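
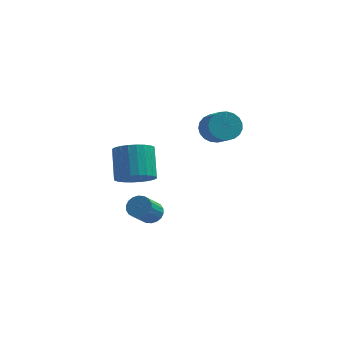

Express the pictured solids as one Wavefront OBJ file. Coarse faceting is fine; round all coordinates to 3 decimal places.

v 0.537 -0.336 3.237
v 1.285 0.107 3.239
v 1.891 -0.92 4.046
v 1.143 -1.364 4.043
v 1.119 0.239 3.532
v 1.725 -0.788 4.339
v 0.852 0.271 3.774
v 1.458 -0.756 4.581
v 0.53 0.199 3.923
v 1.136 -0.829 4.73
v 0.21 0.033 3.953
v 0.816 -0.994 4.76
v -0.054 -0.196 3.859
v 0.552 -1.223 4.666
v -0.216 -0.449 3.658
v 0.39 -1.477 4.465
v -0.247 -0.683 3.384
v 0.359 -1.711 4.191
v -0.143 -0.857 3.084
v 0.463 -1.884 3.891
v 0.079 -0.941 2.811
v 0.685 -1.968 3.618
v 0.38 -0.92 2.611
v 0.986 -1.948 3.418
v 0.708 -0.799 2.52
v 1.314 -1.826 3.327
v 1.006 -0.597 2.552
v 1.612 -1.624 3.359
v 1.224 -0.35 2.703
v 1.83 -1.378 3.51
v 1.323 -0.101 2.946
v 1.929 -1.129 3.753
v -2.585 -0.661 -2.89
v -2.019 -1.016 -3.017
v -2.449 -2.094 -1.916
v -3.015 -1.739 -1.79
v -1.932 -0.826 -2.797
v -2.362 -1.905 -1.696
v -1.974 -0.604 -2.596
v -2.405 -1.683 -1.495
v -2.138 -0.393 -2.454
v -2.568 -1.472 -1.353
v -2.39 -0.235 -2.397
v -2.82 -1.314 -1.296
v -2.68 -0.162 -2.439
v -3.111 -1.24 -1.338
v -2.952 -0.187 -2.57
v -3.382 -1.265 -1.469
v -3.151 -0.306 -2.764
v -3.581 -1.384 -1.663
v -3.238 -0.495 -2.984
v -3.668 -1.574 -1.883
v -3.195 -0.717 -3.185
v -3.626 -1.796 -2.084
v -3.032 -0.928 -3.327
v -3.462 -2.007 -2.226
v -2.78 -1.086 -3.384
v -3.21 -2.165 -2.283
v -2.489 -1.16 -3.342
v -2.92 -2.238 -2.241
v -2.218 -1.135 -3.211
v -2.648 -2.213 -2.11
v -3.191 -1.556 0.074
v -2.286 -1.83 0.532
v -2.585 -0.557 1.883
v -3.489 -0.284 1.426
v -2.161 -1.533 0.28
v -2.46 -0.26 1.631
v -2.193 -1.239 -0.004
v -2.491 0.034 1.347
v -2.377 -0.994 -0.276
v -2.675 0.279 1.075
v -2.684 -0.834 -0.494
v -2.982 0.439 0.857
v -3.069 -0.784 -0.626
v -3.367 0.489 0.725
v -3.472 -0.852 -0.651
v -3.77 0.421 0.7
v -3.833 -1.027 -0.566
v -4.131 0.246 0.785
v -4.095 -1.283 -0.383
v -4.394 -0.01 0.968
v -4.22 -1.58 -0.131
v -4.519 -0.307 1.22
v -4.189 -1.874 0.153
v -4.487 -0.601 1.504
v -4.005 -2.119 0.425
v -4.303 -0.846 1.776
v -3.698 -2.279 0.643
v -3.996 -1.006 1.994
v -3.313 -2.329 0.775
v -3.611 -1.056 2.126
v -2.91 -2.261 0.8
v -3.208 -0.988 2.151
v -2.549 -2.086 0.715
v -2.847 -0.813 2.066
f 2 1 5
f 2 5 3
f 3 5 6
f 3 6 4
f 5 1 7
f 5 7 6
f 6 7 8
f 6 8 4
f 7 1 9
f 7 9 8
f 8 9 10
f 8 10 4
f 9 1 11
f 9 11 10
f 10 11 12
f 10 12 4
f 11 1 13
f 11 13 12
f 12 13 14
f 12 14 4
f 13 1 15
f 13 15 14
f 14 15 16
f 14 16 4
f 15 1 17
f 15 17 16
f 16 17 18
f 16 18 4
f 17 1 19
f 17 19 18
f 18 19 20
f 18 20 4
f 19 1 21
f 19 21 20
f 20 21 22
f 20 22 4
f 21 1 23
f 21 23 22
f 22 23 24
f 22 24 4
f 23 1 25
f 23 25 24
f 24 25 26
f 24 26 4
f 25 1 27
f 25 27 26
f 26 27 28
f 26 28 4
f 27 1 29
f 27 29 28
f 28 29 30
f 28 30 4
f 29 1 31
f 29 31 30
f 30 31 32
f 30 32 4
f 31 1 2
f 31 2 32
f 32 2 3
f 32 3 4
f 34 33 37
f 34 37 35
f 35 37 38
f 35 38 36
f 37 33 39
f 37 39 38
f 38 39 40
f 38 40 36
f 39 33 41
f 39 41 40
f 40 41 42
f 40 42 36
f 41 33 43
f 41 43 42
f 42 43 44
f 42 44 36
f 43 33 45
f 43 45 44
f 44 45 46
f 44 46 36
f 45 33 47
f 45 47 46
f 46 47 48
f 46 48 36
f 47 33 49
f 47 49 48
f 48 49 50
f 48 50 36
f 49 33 51
f 49 51 50
f 50 51 52
f 50 52 36
f 51 33 53
f 51 53 52
f 52 53 54
f 52 54 36
f 53 33 55
f 53 55 54
f 54 55 56
f 54 56 36
f 55 33 57
f 55 57 56
f 56 57 58
f 56 58 36
f 57 33 59
f 57 59 58
f 58 59 60
f 58 60 36
f 59 33 61
f 59 61 60
f 60 61 62
f 60 62 36
f 61 33 34
f 61 34 62
f 62 34 35
f 62 35 36
f 64 63 67
f 64 67 65
f 65 67 68
f 65 68 66
f 67 63 69
f 67 69 68
f 68 69 70
f 68 70 66
f 69 63 71
f 69 71 70
f 70 71 72
f 70 72 66
f 71 63 73
f 71 73 72
f 72 73 74
f 72 74 66
f 73 63 75
f 73 75 74
f 74 75 76
f 74 76 66
f 75 63 77
f 75 77 76
f 76 77 78
f 76 78 66
f 77 63 79
f 77 79 78
f 78 79 80
f 78 80 66
f 79 63 81
f 79 81 80
f 80 81 82
f 80 82 66
f 81 63 83
f 81 83 82
f 82 83 84
f 82 84 66
f 83 63 85
f 83 85 84
f 84 85 86
f 84 86 66
f 85 63 87
f 85 87 86
f 86 87 88
f 86 88 66
f 87 63 89
f 87 89 88
f 88 89 90
f 88 90 66
f 89 63 91
f 89 91 90
f 90 91 92
f 90 92 66
f 91 63 93
f 91 93 92
f 92 93 94
f 92 94 66
f 93 63 95
f 93 95 94
f 94 95 96
f 94 96 66
f 95 63 64
f 95 64 96
f 96 64 65
f 96 65 66



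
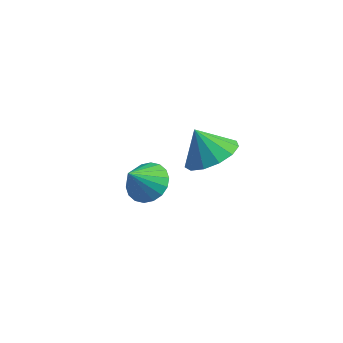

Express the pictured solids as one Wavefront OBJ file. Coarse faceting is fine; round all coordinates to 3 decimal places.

v -2.643 2.608 -1.528
v -1.844 2.608 -1.343
v -2.877 1.832 -0.512
v -1.971 2.894 -1.155
v -2.231 3.122 -1.04
v -2.572 3.249 -1.022
v -2.928 3.249 -1.104
v -3.227 3.122 -1.27
v -3.41 2.894 -1.487
v -3.442 2.608 -1.713
v -3.315 2.323 -1.901
v -3.055 2.094 -2.016
v -2.713 1.967 -2.034
v -2.357 1.967 -1.952
v -2.058 2.094 -1.786
v -1.875 2.323 -1.569
v 0.436 1.64 2.338
v 1.233 1.553 2.847
v -0.196 1.62 3.322
v 1.141 2.079 2.799
v 0.825 2.464 2.604
v 0.386 2.588 2.325
v -0.038 2.411 2.049
v -0.311 1.989 1.866
v -0.347 1.456 1.832
v -0.135 0.982 1.959
v 0.259 0.716 2.206
v 0.709 0.744 2.495
v 1.072 1.056 2.734
f 2 1 4
f 2 4 3
f 4 1 5
f 4 5 3
f 5 1 6
f 5 6 3
f 6 1 7
f 6 7 3
f 7 1 8
f 7 8 3
f 8 1 9
f 8 9 3
f 9 1 10
f 9 10 3
f 10 1 11
f 10 11 3
f 11 1 12
f 11 12 3
f 12 1 13
f 12 13 3
f 13 1 14
f 13 14 3
f 14 1 15
f 14 15 3
f 15 1 16
f 15 16 3
f 16 1 2
f 16 2 3
f 18 17 20
f 18 20 19
f 20 17 21
f 20 21 19
f 21 17 22
f 21 22 19
f 22 17 23
f 22 23 19
f 23 17 24
f 23 24 19
f 24 17 25
f 24 25 19
f 25 17 26
f 25 26 19
f 26 17 27
f 26 27 19
f 27 17 28
f 27 28 19
f 28 17 29
f 28 29 19
f 29 17 18
f 29 18 19



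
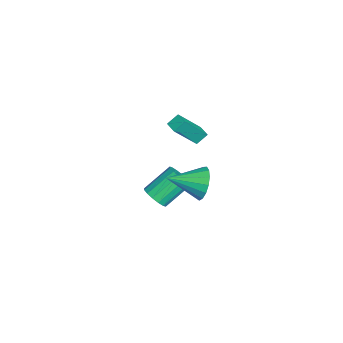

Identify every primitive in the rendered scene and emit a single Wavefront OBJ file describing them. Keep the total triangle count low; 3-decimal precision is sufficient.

v -1.665 -1.636 -4.584
v -0.962 -1.167 -4.677
v -1.732 0.245 -3.39
v -2.435 -0.224 -3.296
v -1.234 -1.028 -4.993
v -2.005 0.384 -3.706
v -1.622 -1.051 -5.199
v -2.393 0.36 -3.912
v -2.022 -1.232 -5.241
v -2.792 0.18 -3.953
v -2.325 -1.52 -5.106
v -3.096 -0.108 -3.819
v -2.452 -1.84 -4.831
v -3.222 -0.428 -3.544
v -2.368 -2.105 -4.49
v -3.138 -0.693 -3.203
v -2.095 -2.244 -4.174
v -2.866 -0.832 -2.887
v -1.707 -2.22 -3.968
v -2.478 -0.809 -2.681
v -1.308 -2.04 -3.927
v -2.078 -0.628 -2.639
v -1.004 -1.752 -4.061
v -1.775 -0.34 -2.774
v -0.878 -1.432 -4.336
v -1.648 -0.02 -3.049
v 1.485 0.986 -0.509
v 1.926 1.369 0.423
v 1.755 -0.926 0.149
v 1.412 1.334 0.532
v 0.915 1.219 0.402
v 0.548 1.051 0.064
v 0.396 0.868 -0.406
v 0.494 0.712 -0.899
v 0.818 0.619 -1.303
v 1.296 0.61 -1.525
v 1.816 0.687 -1.514
v 2.261 0.832 -1.273
v 2.528 1.013 -0.857
v 2.556 1.188 -0.361
v 2.339 1.316 0.101
v -0.634 0.291 1.629
v 0.091 -0.903 3.263
v -0.915 0.865 2.173
v -0.19 -0.329 3.807
v 0.07 0.669 1.593
v 0.795 -0.525 3.227
v -0.211 1.243 2.137
v 0.514 0.049 3.771
f 2 1 5
f 2 5 3
f 3 5 6
f 3 6 4
f 5 1 7
f 5 7 6
f 6 7 8
f 6 8 4
f 7 1 9
f 7 9 8
f 8 9 10
f 8 10 4
f 9 1 11
f 9 11 10
f 10 11 12
f 10 12 4
f 11 1 13
f 11 13 12
f 12 13 14
f 12 14 4
f 13 1 15
f 13 15 14
f 14 15 16
f 14 16 4
f 15 1 17
f 15 17 16
f 16 17 18
f 16 18 4
f 17 1 19
f 17 19 18
f 18 19 20
f 18 20 4
f 19 1 21
f 19 21 20
f 20 21 22
f 20 22 4
f 21 1 23
f 21 23 22
f 22 23 24
f 22 24 4
f 23 1 25
f 23 25 24
f 24 25 26
f 24 26 4
f 25 1 2
f 25 2 26
f 26 2 3
f 26 3 4
f 28 27 30
f 28 30 29
f 30 27 31
f 30 31 29
f 31 27 32
f 31 32 29
f 32 27 33
f 32 33 29
f 33 27 34
f 33 34 29
f 34 27 35
f 34 35 29
f 35 27 36
f 35 36 29
f 36 27 37
f 36 37 29
f 37 27 38
f 37 38 29
f 38 27 39
f 38 39 29
f 39 27 40
f 39 40 29
f 40 27 41
f 40 41 29
f 41 27 28
f 41 28 29
f 43 45 42
f 46 43 42
f 42 45 44
f 44 46 42
f 43 49 45
f 47 43 46
f 47 49 43
f 45 49 44
f 48 46 44
f 44 49 48
f 48 47 46
f 49 47 48



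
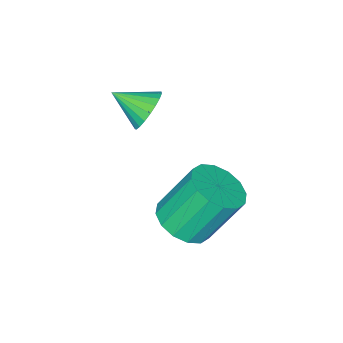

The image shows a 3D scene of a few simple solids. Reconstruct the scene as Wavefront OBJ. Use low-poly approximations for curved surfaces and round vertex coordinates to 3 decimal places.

v 0.573 2.901 -3.152
v 1.232 3.692 -3.19
v 0.426 4.45 -1.406
v -0.233 3.659 -1.368
v 0.801 3.858 -3.456
v -0.005 4.616 -1.671
v 0.309 3.769 -3.64
v -0.498 4.527 -1.856
v -0.113 3.446 -3.694
v -0.919 4.204 -1.909
v -0.35 2.978 -3.602
v -1.157 3.736 -1.818
v -0.34 2.489 -3.39
v -1.147 3.247 -1.605
v -0.086 2.11 -3.114
v -0.892 2.868 -1.33
v 0.345 1.944 -2.849
v -0.461 2.702 -1.064
v 0.838 2.033 -2.664
v 0.031 2.791 -0.88
v 1.259 2.356 -2.611
v 0.453 3.114 -0.826
v 1.497 2.824 -2.702
v 0.69 3.582 -0.918
v 1.487 3.313 -2.915
v 0.68 4.071 -1.13
v 0.006 0.884 0.831
v 0.432 1.38 1.309
v 0.554 -0.184 1.449
v 0.149 1.337 1.487
v -0.159 1.216 1.551
v -0.438 1.038 1.49
v -0.641 0.833 1.316
v -0.731 0.637 1.057
v -0.694 0.483 0.76
v -0.536 0.399 0.475
v -0.285 0.399 0.251
v 0.017 0.482 0.127
v 0.318 0.635 0.126
v 0.564 0.831 0.246
v 0.714 1.036 0.467
v 0.741 1.215 0.751
v 0.641 1.336 1.049
f 2 1 5
f 2 5 3
f 3 5 6
f 3 6 4
f 5 1 7
f 5 7 6
f 6 7 8
f 6 8 4
f 7 1 9
f 7 9 8
f 8 9 10
f 8 10 4
f 9 1 11
f 9 11 10
f 10 11 12
f 10 12 4
f 11 1 13
f 11 13 12
f 12 13 14
f 12 14 4
f 13 1 15
f 13 15 14
f 14 15 16
f 14 16 4
f 15 1 17
f 15 17 16
f 16 17 18
f 16 18 4
f 17 1 19
f 17 19 18
f 18 19 20
f 18 20 4
f 19 1 21
f 19 21 20
f 20 21 22
f 20 22 4
f 21 1 23
f 21 23 22
f 22 23 24
f 22 24 4
f 23 1 25
f 23 25 24
f 24 25 26
f 24 26 4
f 25 1 2
f 25 2 26
f 26 2 3
f 26 3 4
f 28 27 30
f 28 30 29
f 30 27 31
f 30 31 29
f 31 27 32
f 31 32 29
f 32 27 33
f 32 33 29
f 33 27 34
f 33 34 29
f 34 27 35
f 34 35 29
f 35 27 36
f 35 36 29
f 36 27 37
f 36 37 29
f 37 27 38
f 37 38 29
f 38 27 39
f 38 39 29
f 39 27 40
f 39 40 29
f 40 27 41
f 40 41 29
f 41 27 42
f 41 42 29
f 42 27 43
f 42 43 29
f 43 27 28
f 43 28 29



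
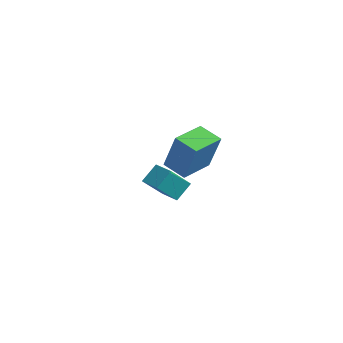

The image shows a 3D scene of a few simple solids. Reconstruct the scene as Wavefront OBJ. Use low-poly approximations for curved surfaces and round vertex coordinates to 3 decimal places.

v 2.278 -4.058 3.232
v 2.269 -3.308 3.967
v 2.241 -2.953 2.104
v 2.233 -2.203 2.838
v 3.227 -4.037 3.222
v 3.219 -3.287 3.956
v 3.191 -2.932 2.093
v 3.182 -2.182 2.828
v -2.926 1.238 0.455
v -2.114 1.268 2.467
v -3.276 3.01 0.569
v -2.464 3.041 2.581
v -1.756 1.499 -0.021
v -0.944 1.53 1.991
v -2.106 3.272 0.093
v -1.294 3.302 2.105
f 2 4 1
f 5 2 1
f 1 4 3
f 3 5 1
f 2 8 4
f 6 2 5
f 6 8 2
f 4 8 3
f 7 5 3
f 3 8 7
f 7 6 5
f 8 6 7
f 10 12 9
f 13 10 9
f 9 12 11
f 11 13 9
f 10 16 12
f 14 10 13
f 14 16 10
f 12 16 11
f 15 13 11
f 11 16 15
f 15 14 13
f 16 14 15



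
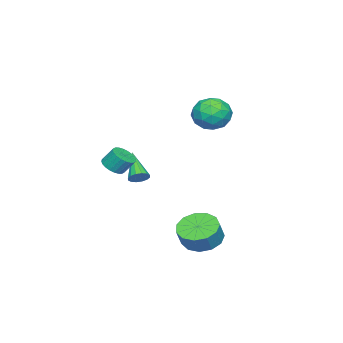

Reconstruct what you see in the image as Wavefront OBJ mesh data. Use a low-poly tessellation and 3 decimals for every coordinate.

v -3.762 1.722 3.747
v -2.734 1.546 4.197
v -3.786 -0.006 3.123
v -2.758 -0.182 3.573
v -3.658 -0.042 4.251
v -3.643 1.026 4.637
v -2.877 0.514 2.683
v -2.862 1.582 3.069
v -2.187 0.799 3.539
v -2.67 0.456 4.508
v -3.85 1.084 2.812
v -4.333 0.741 3.781
v -3.246 1.786 4.027
v -3.274 -0.246 3.293
v -3.803 -0.163 3.692
v -3.199 -0.267 3.956
v -3.78 1.48 4.285
v -3.176 1.377 4.55
v -3.719 0.443 4.581
v -3.344 0.163 2.77
v -2.74 0.06 3.035
v -3.321 1.807 3.364
v -2.717 1.703 3.628
v -2.801 1.097 2.739
v -2.32 1.243 3.905
v -2.334 0.227 3.538
v -2.404 0.637 3.015
v -2.396 1.264 3.242
v -2.604 1.041 4.474
v -2.618 0.025 4.107
v -3.147 0.108 4.506
v -3.138 0.736 4.733
v -2.283 0.602 4.088
v -3.902 1.515 3.213
v -3.916 0.499 2.846
v -3.382 0.804 2.587
v -3.373 1.432 2.814
v -4.186 1.313 3.782
v -4.2 0.297 3.415
v -4.124 0.276 4.078
v -4.116 0.903 4.305
v -4.237 0.938 3.232
v 1.808 -2.173 1.124
v 2.218 -2.598 1.499
v 2.082 -2.013 2.311
v 1.672 -1.587 1.936
v 2.401 -2.42 1.402
v 2.265 -1.835 2.214
v 2.494 -2.205 1.262
v 2.358 -1.62 2.074
v 2.482 -1.984 1.101
v 2.346 -1.399 1.913
v 2.368 -1.793 0.944
v 2.232 -1.207 1.756
v 2.168 -1.659 0.814
v 2.032 -1.073 1.626
v 1.914 -1.603 0.731
v 1.778 -1.018 1.543
v 1.643 -1.634 0.708
v 1.507 -1.049 1.52
v 1.398 -1.747 0.749
v 1.262 -1.162 1.561
v 1.215 -1.925 0.846
v 1.079 -1.34 1.658
v 1.122 -2.14 0.986
v 0.986 -1.555 1.798
v 1.134 -2.361 1.147
v 0.998 -1.776 1.959
v 1.248 -2.553 1.304
v 1.112 -1.967 2.116
v 1.448 -2.687 1.434
v 1.312 -2.101 2.246
v 1.702 -2.742 1.517
v 1.566 -2.157 2.329
v 1.973 -2.711 1.54
v 1.837 -2.126 2.352
v 2.608 3.276 -2.455
v 3.509 2.953 -2.977
v 4.093 2.982 -1.986
v 3.192 3.304 -1.465
v 3.509 3.567 -2.995
v 4.093 3.596 -2.004
v 3.223 4.088 -2.841
v 3.807 4.117 -1.851
v 2.742 4.352 -2.565
v 3.326 4.38 -1.575
v 2.218 4.274 -2.254
v 2.802 4.302 -1.264
v 1.818 3.879 -2.007
v 2.402 3.907 -1.017
v 1.669 3.292 -1.902
v 2.253 3.321 -0.912
v 1.818 2.7 -1.973
v 2.402 2.729 -0.982
v 2.218 2.291 -2.196
v 2.801 2.32 -1.206
v 2.741 2.195 -2.502
v 3.325 2.224 -1.512
v 3.223 2.441 -2.793
v 3.807 2.47 -1.803
v -1.633 -2.617 -0.957
v -1.205 -2.562 -0.539
v -2.747 -3.643 0.317
v -1.389 -2.314 -0.5
v -1.637 -2.148 -0.583
v -1.884 -2.107 -0.766
v -2.064 -2.202 -1.001
v -2.129 -2.409 -1.223
v -2.06 -2.671 -1.375
v -1.877 -2.919 -1.414
v -1.628 -3.086 -1.331
v -1.381 -3.127 -1.148
v -1.201 -3.031 -0.914
v -1.137 -2.824 -0.691
f 1 38 17
f 38 12 41
f 17 41 6
f 38 41 17
f 1 17 13
f 17 6 18
f 13 18 2
f 17 18 13
f 1 13 22
f 13 2 23
f 22 23 8
f 13 23 22
f 1 22 34
f 22 8 37
f 34 37 11
f 22 37 34
f 1 34 38
f 34 11 42
f 38 42 12
f 34 42 38
f 2 18 29
f 18 6 32
f 29 32 10
f 18 32 29
f 6 41 19
f 41 12 40
f 19 40 5
f 41 40 19
f 12 42 39
f 42 11 35
f 39 35 3
f 42 35 39
f 11 37 36
f 37 8 24
f 36 24 7
f 37 24 36
f 8 23 28
f 23 2 25
f 28 25 9
f 23 25 28
f 4 30 16
f 30 10 31
f 16 31 5
f 30 31 16
f 4 16 14
f 16 5 15
f 14 15 3
f 16 15 14
f 4 14 21
f 14 3 20
f 21 20 7
f 14 20 21
f 4 21 26
f 21 7 27
f 26 27 9
f 21 27 26
f 4 26 30
f 26 9 33
f 30 33 10
f 26 33 30
f 5 31 19
f 31 10 32
f 19 32 6
f 31 32 19
f 3 15 39
f 15 5 40
f 39 40 12
f 15 40 39
f 7 20 36
f 20 3 35
f 36 35 11
f 20 35 36
f 9 27 28
f 27 7 24
f 28 24 8
f 27 24 28
f 10 33 29
f 33 9 25
f 29 25 2
f 33 25 29
f 44 43 47
f 44 47 45
f 45 47 48
f 45 48 46
f 47 43 49
f 47 49 48
f 48 49 50
f 48 50 46
f 49 43 51
f 49 51 50
f 50 51 52
f 50 52 46
f 51 43 53
f 51 53 52
f 52 53 54
f 52 54 46
f 53 43 55
f 53 55 54
f 54 55 56
f 54 56 46
f 55 43 57
f 55 57 56
f 56 57 58
f 56 58 46
f 57 43 59
f 57 59 58
f 58 59 60
f 58 60 46
f 59 43 61
f 59 61 60
f 60 61 62
f 60 62 46
f 61 43 63
f 61 63 62
f 62 63 64
f 62 64 46
f 63 43 65
f 63 65 64
f 64 65 66
f 64 66 46
f 65 43 67
f 65 67 66
f 66 67 68
f 66 68 46
f 67 43 69
f 67 69 68
f 68 69 70
f 68 70 46
f 69 43 71
f 69 71 70
f 70 71 72
f 70 72 46
f 71 43 73
f 71 73 72
f 72 73 74
f 72 74 46
f 73 43 75
f 73 75 74
f 74 75 76
f 74 76 46
f 75 43 44
f 75 44 76
f 76 44 45
f 76 45 46
f 78 77 81
f 78 81 79
f 79 81 82
f 79 82 80
f 81 77 83
f 81 83 82
f 82 83 84
f 82 84 80
f 83 77 85
f 83 85 84
f 84 85 86
f 84 86 80
f 85 77 87
f 85 87 86
f 86 87 88
f 86 88 80
f 87 77 89
f 87 89 88
f 88 89 90
f 88 90 80
f 89 77 91
f 89 91 90
f 90 91 92
f 90 92 80
f 91 77 93
f 91 93 92
f 92 93 94
f 92 94 80
f 93 77 95
f 93 95 94
f 94 95 96
f 94 96 80
f 95 77 97
f 95 97 96
f 96 97 98
f 96 98 80
f 97 77 99
f 97 99 98
f 98 99 100
f 98 100 80
f 99 77 78
f 99 78 100
f 100 78 79
f 100 79 80
f 102 101 104
f 102 104 103
f 104 101 105
f 104 105 103
f 105 101 106
f 105 106 103
f 106 101 107
f 106 107 103
f 107 101 108
f 107 108 103
f 108 101 109
f 108 109 103
f 109 101 110
f 109 110 103
f 110 101 111
f 110 111 103
f 111 101 112
f 111 112 103
f 112 101 113
f 112 113 103
f 113 101 114
f 113 114 103
f 114 101 102
f 114 102 103



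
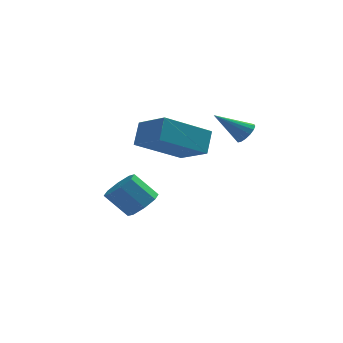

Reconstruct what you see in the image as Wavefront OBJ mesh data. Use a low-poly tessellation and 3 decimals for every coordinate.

v 0.921 1.216 2.32
v 1.216 1.411 2.728
v -0.281 1.024 3.28
v 1.091 1.634 2.616
v 0.92 1.746 2.425
v 0.749 1.715 2.205
v 0.625 1.551 2.017
v 0.58 1.297 1.909
v 0.626 1.021 1.912
v 0.751 0.798 2.024
v 0.922 0.686 2.215
v 1.092 0.717 2.435
v 1.217 0.881 2.623
v 1.262 1.135 2.731
v -1.974 -3.31 3.426
v -1.843 -2.677 4.303
v -2.98 -2.255 2.816
v -2.848 -1.622 3.693
v -0.352 -2.318 2.467
v -0.22 -1.685 3.344
v -1.357 -1.263 1.857
v -1.226 -0.63 2.734
v -2.923 0.748 -1.342
v -2.358 0.945 -0.841
v -3.273 1.008 0.164
v -3.837 0.812 -0.338
v -2.61 1.421 -1.1
v -3.524 1.484 -0.095
v -3.045 1.502 -1.501
v -3.959 1.565 -0.496
v -3.408 1.143 -1.809
v -4.322 1.206 -0.804
v -3.487 0.552 -1.844
v -4.402 0.615 -0.839
v -3.236 0.076 -1.585
v -4.15 0.139 -0.58
v -2.801 -0.005 -1.184
v -3.715 0.058 -0.179
v -2.438 0.354 -0.876
v -3.352 0.417 0.129
f 2 1 4
f 2 4 3
f 4 1 5
f 4 5 3
f 5 1 6
f 5 6 3
f 6 1 7
f 6 7 3
f 7 1 8
f 7 8 3
f 8 1 9
f 8 9 3
f 9 1 10
f 9 10 3
f 10 1 11
f 10 11 3
f 11 1 12
f 11 12 3
f 12 1 13
f 12 13 3
f 13 1 14
f 13 14 3
f 14 1 2
f 14 2 3
f 16 18 15
f 19 16 15
f 15 18 17
f 17 19 15
f 16 22 18
f 20 16 19
f 20 22 16
f 18 22 17
f 21 19 17
f 17 22 21
f 21 20 19
f 22 20 21
f 24 23 27
f 24 27 25
f 25 27 28
f 25 28 26
f 27 23 29
f 27 29 28
f 28 29 30
f 28 30 26
f 29 23 31
f 29 31 30
f 30 31 32
f 30 32 26
f 31 23 33
f 31 33 32
f 32 33 34
f 32 34 26
f 33 23 35
f 33 35 34
f 34 35 36
f 34 36 26
f 35 23 37
f 35 37 36
f 36 37 38
f 36 38 26
f 37 23 39
f 37 39 38
f 38 39 40
f 38 40 26
f 39 23 24
f 39 24 40
f 40 24 25
f 40 25 26



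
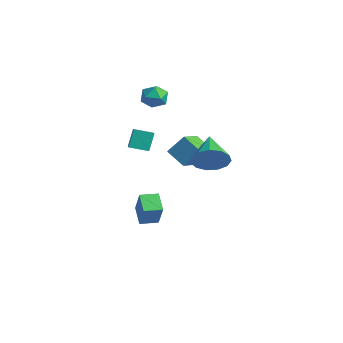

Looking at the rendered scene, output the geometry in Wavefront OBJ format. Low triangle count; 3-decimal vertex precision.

v -0.005 -1.317 -0.125
v -1.134 -1.677 0.582
v 0.448 -0.525 1.002
v -0.681 -0.885 1.709
v 0.781 -2.615 0.471
v -0.348 -2.975 1.178
v 1.234 -1.823 1.598
v 0.105 -2.183 2.305
v -2.204 -4.416 1.118
v -2.503 -3.911 2.233
v -1.619 -3.475 0.849
v -1.918 -2.97 1.964
v -1.222 -4.89 1.596
v -1.521 -4.385 2.711
v -0.637 -3.949 1.327
v -0.936 -3.444 2.442
v -0.9 -4.442 -4.406
v -1.971 -4.112 -3.728
v -0.596 -3.396 -4.437
v -1.667 -3.065 -3.759
v -0.013 -4.655 -2.901
v -1.084 -4.324 -2.223
v 0.291 -3.608 -2.932
v -0.78 -3.278 -2.254
v 4.085 -2.875 2.406
v 4.688 -2.621 3.279
v 2.455 -1.985 3.274
v 4.739 -2.149 2.89
v 4.582 -1.906 2.348
v 4.268 -1.972 1.824
v 3.896 -2.323 1.485
v 3.584 -2.85 1.439
v 3.431 -3.385 1.699
v 3.486 -3.758 2.185
v 3.731 -3.85 2.74
v 4.089 -3.633 3.19
v 4.445 -3.175 3.39
v -4.081 -1.516 4.422
v -3.256 -1.267 4.227
v -3.964 -2.613 3.513
v -3.139 -2.364 3.318
v -3.325 -2.69 4.118
v -3.397 -2.013 4.679
v -3.823 -1.867 3.061
v -3.895 -1.19 3.622
v -3.096 -1.484 3.386
v -2.789 -1.993 4.039
v -4.431 -1.887 3.701
v -4.124 -2.396 4.354
f 2 4 1
f 5 2 1
f 1 4 3
f 3 5 1
f 2 8 4
f 6 2 5
f 6 8 2
f 4 8 3
f 7 5 3
f 3 8 7
f 7 6 5
f 8 6 7
f 10 12 9
f 13 10 9
f 9 12 11
f 11 13 9
f 10 16 12
f 14 10 13
f 14 16 10
f 12 16 11
f 15 13 11
f 11 16 15
f 15 14 13
f 16 14 15
f 18 20 17
f 21 18 17
f 17 20 19
f 19 21 17
f 18 24 20
f 22 18 21
f 22 24 18
f 20 24 19
f 23 21 19
f 19 24 23
f 23 22 21
f 24 22 23
f 26 25 28
f 26 28 27
f 28 25 29
f 28 29 27
f 29 25 30
f 29 30 27
f 30 25 31
f 30 31 27
f 31 25 32
f 31 32 27
f 32 25 33
f 32 33 27
f 33 25 34
f 33 34 27
f 34 25 35
f 34 35 27
f 35 25 36
f 35 36 27
f 36 25 37
f 36 37 27
f 37 25 26
f 37 26 27
f 38 49 43
f 38 43 39
f 38 39 45
f 38 45 48
f 38 48 49
f 39 43 47
f 43 49 42
f 49 48 40
f 48 45 44
f 45 39 46
f 41 47 42
f 41 42 40
f 41 40 44
f 41 44 46
f 41 46 47
f 42 47 43
f 40 42 49
f 44 40 48
f 46 44 45
f 47 46 39



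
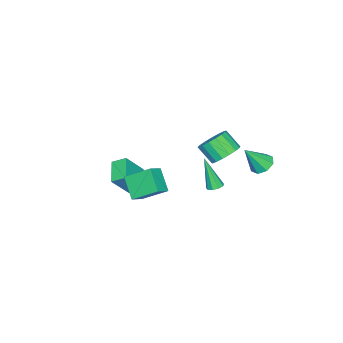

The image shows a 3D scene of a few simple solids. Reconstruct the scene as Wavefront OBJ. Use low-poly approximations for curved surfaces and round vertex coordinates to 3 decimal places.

v -0.887 0.882 -4.174
v -0.399 1.006 -4.093
v -1.013 0.098 -2.186
v -0.606 1.272 -4.002
v -0.945 1.354 -3.991
v -1.256 1.216 -4.065
v -1.395 0.921 -4.191
v -1.296 0.608 -4.308
v -1.005 0.423 -4.362
v -0.659 0.452 -4.328
v -0.42 0.683 -4.222
v -1.119 3.635 -1.392
v -0.448 3.751 -1.729
v -0.301 2.985 0.012
v -0.622 4.209 -1.416
v -1.088 4.331 -1.088
v -1.571 4.044 -0.939
v -1.79 3.518 -1.054
v -1.616 3.06 -1.368
v -1.151 2.939 -1.695
v -0.667 3.225 -1.845
v 4.162 -1.804 -1.156
v 3.756 -0.417 -0.222
v 3.281 -1.719 -1.663
v 2.876 -0.333 -0.729
v 4.844 -0.907 -2.191
v 4.439 0.479 -1.257
v 3.964 -0.823 -2.698
v 3.558 0.564 -1.764
v 1.522 2.879 0.713
v 2.348 3.15 1.043
v 2.284 2.251 1.938
v 1.458 1.981 1.607
v 2.056 3.397 1.27
v 1.993 2.498 2.165
v 1.642 3.526 1.37
v 1.579 2.627 2.265
v 1.2 3.507 1.319
v 1.137 2.608 2.214
v 0.832 3.344 1.13
v 0.769 2.445 2.025
v 0.622 3.074 0.844
v 0.558 2.175 1.739
v 0.618 2.76 0.529
v 0.554 1.862 1.424
v 0.821 2.474 0.255
v 0.757 1.575 1.15
v 1.185 2.28 0.087
v 1.121 1.381 0.981
v 1.625 2.224 0.061
v 1.562 1.325 0.956
v 2.042 2.317 0.185
v 1.979 1.419 1.08
v 2.34 2.54 0.43
v 2.277 1.641 1.325
v 2.451 2.84 0.739
v 2.387 1.941 1.634
v -0.052 -4.191 -4.472
v 0.954 -4.687 -3.065
v -0.309 -3.401 -4.01
v 0.697 -3.897 -2.603
v 1.163 -3.443 -5.077
v 2.169 -3.939 -3.67
v 0.906 -2.653 -4.615
v 1.912 -3.149 -3.208
f 2 1 4
f 2 4 3
f 4 1 5
f 4 5 3
f 5 1 6
f 5 6 3
f 6 1 7
f 6 7 3
f 7 1 8
f 7 8 3
f 8 1 9
f 8 9 3
f 9 1 10
f 9 10 3
f 10 1 11
f 10 11 3
f 11 1 2
f 11 2 3
f 13 12 15
f 13 15 14
f 15 12 16
f 15 16 14
f 16 12 17
f 16 17 14
f 17 12 18
f 17 18 14
f 18 12 19
f 18 19 14
f 19 12 20
f 19 20 14
f 20 12 21
f 20 21 14
f 21 12 13
f 21 13 14
f 23 25 22
f 26 23 22
f 22 25 24
f 24 26 22
f 23 29 25
f 27 23 26
f 27 29 23
f 25 29 24
f 28 26 24
f 24 29 28
f 28 27 26
f 29 27 28
f 31 30 34
f 31 34 32
f 32 34 35
f 32 35 33
f 34 30 36
f 34 36 35
f 35 36 37
f 35 37 33
f 36 30 38
f 36 38 37
f 37 38 39
f 37 39 33
f 38 30 40
f 38 40 39
f 39 40 41
f 39 41 33
f 40 30 42
f 40 42 41
f 41 42 43
f 41 43 33
f 42 30 44
f 42 44 43
f 43 44 45
f 43 45 33
f 44 30 46
f 44 46 45
f 45 46 47
f 45 47 33
f 46 30 48
f 46 48 47
f 47 48 49
f 47 49 33
f 48 30 50
f 48 50 49
f 49 50 51
f 49 51 33
f 50 30 52
f 50 52 51
f 51 52 53
f 51 53 33
f 52 30 54
f 52 54 53
f 53 54 55
f 53 55 33
f 54 30 56
f 54 56 55
f 55 56 57
f 55 57 33
f 56 30 31
f 56 31 57
f 57 31 32
f 57 32 33
f 59 61 58
f 62 59 58
f 58 61 60
f 60 62 58
f 59 65 61
f 63 59 62
f 63 65 59
f 61 65 60
f 64 62 60
f 60 65 64
f 64 63 62
f 65 63 64



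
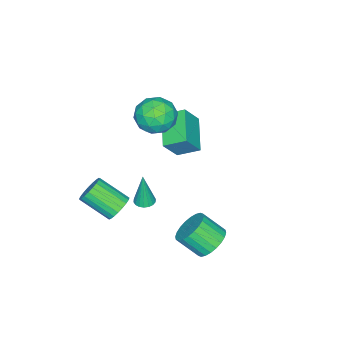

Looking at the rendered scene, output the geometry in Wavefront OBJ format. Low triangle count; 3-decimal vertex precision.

v 3.069 2.855 -2.368
v 4.031 2.789 -2.732
v 4.352 1.658 -1.676
v 3.391 1.725 -1.312
v 4.074 3.068 -2.446
v 4.396 1.938 -1.39
v 3.964 3.315 -2.148
v 4.286 2.184 -1.092
v 3.719 3.492 -1.884
v 4.04 2.361 -0.828
v 3.374 3.572 -1.694
v 3.695 2.441 -0.638
v 2.983 3.543 -1.606
v 3.304 2.412 -0.55
v 2.605 3.409 -1.634
v 2.926 2.278 -0.578
v 2.298 3.191 -1.774
v 2.619 2.06 -0.718
v 2.108 2.922 -2.004
v 2.429 1.791 -0.948
v 2.064 2.642 -2.29
v 2.386 1.512 -1.234
v 2.174 2.396 -2.588
v 2.496 1.265 -1.532
v 2.42 2.219 -2.852
v 2.741 1.088 -1.796
v 2.765 2.139 -3.042
v 3.086 1.008 -1.986
v 3.156 2.168 -3.13
v 3.477 1.037 -2.074
v 3.534 2.302 -3.102
v 3.855 1.171 -2.046
v 3.841 2.52 -2.962
v 4.162 1.389 -1.906
v 2.418 -1.543 -1.654
v 2.997 -1.515 -1.672
v 2.482 -1.597 0.414
v 2.927 -1.266 -1.663
v 2.757 -1.072 -1.652
v 2.52 -0.972 -1.642
v 2.262 -0.984 -1.634
v 2.035 -1.107 -1.631
v 1.884 -1.316 -1.631
v 1.839 -1.57 -1.637
v 1.908 -1.819 -1.645
v 2.078 -2.013 -1.656
v 2.315 -2.113 -1.666
v 2.573 -2.101 -1.674
v 2.8 -1.978 -1.678
v 2.951 -1.769 -1.677
v -0.914 -1.805 3.221
v -0.229 -1.658 2.21
v -1.011 -3.762 2.87
v -0.326 -3.615 1.859
v 0.175 -3.452 2.97
v 0.235 -2.243 3.187
v -1.475 -3.177 1.893
v -1.415 -1.968 2.11
v -0.576 -2.506 1.389
v 0.444 -2.676 2.055
v -1.684 -2.744 3.025
v -0.664 -2.914 3.691
v -0.563 -1.56 2.746
v -0.677 -3.86 2.334
v -0.382 -3.765 2.987
v 0.02 -3.678 2.393
v -0.29 -1.904 3.321
v 0.113 -1.817 2.726
v 0.35 -2.872 3.173
v -1.353 -3.603 2.354
v -0.95 -3.516 1.759
v -1.26 -1.742 2.687
v -0.858 -1.655 2.093
v -1.59 -2.548 1.907
v -0.364 -1.971 1.669
v -0.422 -3.122 1.463
v -1.097 -2.864 1.483
v -1.062 -2.153 1.61
v 0.235 -2.072 2.061
v 0.178 -3.222 1.854
v 0.473 -3.126 2.508
v 0.508 -2.415 2.635
v 0.031 -2.57 1.578
v -1.418 -2.198 3.226
v -1.475 -3.348 3.019
v -1.748 -3.005 2.445
v -1.713 -2.294 2.572
v -0.818 -2.298 3.617
v -0.876 -3.449 3.411
v -0.178 -3.267 3.47
v -0.143 -2.556 3.597
v -1.271 -2.85 3.502
v 2.633 -2.991 -2.905
v 3.104 -3.328 -3.527
v 3.358 -4.986 -2.437
v 2.887 -4.649 -1.815
v 3.348 -3.163 -3.332
v 3.601 -4.82 -2.242
v 3.468 -2.967 -3.063
v 3.722 -4.625 -1.973
v 3.444 -2.776 -2.766
v 3.697 -4.434 -1.676
v 3.28 -2.622 -2.494
v 3.533 -4.28 -1.404
v 3.003 -2.532 -2.293
v 3.257 -4.19 -1.203
v 2.663 -2.521 -2.197
v 2.917 -4.179 -1.107
v 2.318 -2.592 -2.224
v 2.571 -4.249 -1.134
v 2.027 -2.731 -2.369
v 2.28 -4.389 -1.279
v 1.841 -2.916 -2.606
v 2.094 -4.573 -1.516
v 1.792 -3.113 -2.895
v 2.046 -4.771 -1.805
v 1.889 -3.29 -3.186
v 2.142 -4.947 -2.096
v 2.114 -3.414 -3.428
v 2.367 -5.072 -2.338
v 2.429 -3.466 -3.58
v 2.682 -5.124 -2.49
v 2.779 -3.436 -3.615
v 3.033 -5.093 -2.525
v -2.859 -2.83 -0.006
v -2.004 -3.189 1.298
v -3.315 -1.671 0.613
v -2.459 -2.031 1.916
v -1.161 -1.729 -0.816
v -0.305 -2.089 0.487
v -1.616 -0.571 -0.198
v -0.761 -0.93 1.106
f 2 1 5
f 2 5 3
f 3 5 6
f 3 6 4
f 5 1 7
f 5 7 6
f 6 7 8
f 6 8 4
f 7 1 9
f 7 9 8
f 8 9 10
f 8 10 4
f 9 1 11
f 9 11 10
f 10 11 12
f 10 12 4
f 11 1 13
f 11 13 12
f 12 13 14
f 12 14 4
f 13 1 15
f 13 15 14
f 14 15 16
f 14 16 4
f 15 1 17
f 15 17 16
f 16 17 18
f 16 18 4
f 17 1 19
f 17 19 18
f 18 19 20
f 18 20 4
f 19 1 21
f 19 21 20
f 20 21 22
f 20 22 4
f 21 1 23
f 21 23 22
f 22 23 24
f 22 24 4
f 23 1 25
f 23 25 24
f 24 25 26
f 24 26 4
f 25 1 27
f 25 27 26
f 26 27 28
f 26 28 4
f 27 1 29
f 27 29 28
f 28 29 30
f 28 30 4
f 29 1 31
f 29 31 30
f 30 31 32
f 30 32 4
f 31 1 33
f 31 33 32
f 32 33 34
f 32 34 4
f 33 1 2
f 33 2 34
f 34 2 3
f 34 3 4
f 36 35 38
f 36 38 37
f 38 35 39
f 38 39 37
f 39 35 40
f 39 40 37
f 40 35 41
f 40 41 37
f 41 35 42
f 41 42 37
f 42 35 43
f 42 43 37
f 43 35 44
f 43 44 37
f 44 35 45
f 44 45 37
f 45 35 46
f 45 46 37
f 46 35 47
f 46 47 37
f 47 35 48
f 47 48 37
f 48 35 49
f 48 49 37
f 49 35 50
f 49 50 37
f 50 35 36
f 50 36 37
f 51 88 67
f 88 62 91
f 67 91 56
f 88 91 67
f 51 67 63
f 67 56 68
f 63 68 52
f 67 68 63
f 51 63 72
f 63 52 73
f 72 73 58
f 63 73 72
f 51 72 84
f 72 58 87
f 84 87 61
f 72 87 84
f 51 84 88
f 84 61 92
f 88 92 62
f 84 92 88
f 52 68 79
f 68 56 82
f 79 82 60
f 68 82 79
f 56 91 69
f 91 62 90
f 69 90 55
f 91 90 69
f 62 92 89
f 92 61 85
f 89 85 53
f 92 85 89
f 61 87 86
f 87 58 74
f 86 74 57
f 87 74 86
f 58 73 78
f 73 52 75
f 78 75 59
f 73 75 78
f 54 80 66
f 80 60 81
f 66 81 55
f 80 81 66
f 54 66 64
f 66 55 65
f 64 65 53
f 66 65 64
f 54 64 71
f 64 53 70
f 71 70 57
f 64 70 71
f 54 71 76
f 71 57 77
f 76 77 59
f 71 77 76
f 54 76 80
f 76 59 83
f 80 83 60
f 76 83 80
f 55 81 69
f 81 60 82
f 69 82 56
f 81 82 69
f 53 65 89
f 65 55 90
f 89 90 62
f 65 90 89
f 57 70 86
f 70 53 85
f 86 85 61
f 70 85 86
f 59 77 78
f 77 57 74
f 78 74 58
f 77 74 78
f 60 83 79
f 83 59 75
f 79 75 52
f 83 75 79
f 94 93 97
f 94 97 95
f 95 97 98
f 95 98 96
f 97 93 99
f 97 99 98
f 98 99 100
f 98 100 96
f 99 93 101
f 99 101 100
f 100 101 102
f 100 102 96
f 101 93 103
f 101 103 102
f 102 103 104
f 102 104 96
f 103 93 105
f 103 105 104
f 104 105 106
f 104 106 96
f 105 93 107
f 105 107 106
f 106 107 108
f 106 108 96
f 107 93 109
f 107 109 108
f 108 109 110
f 108 110 96
f 109 93 111
f 109 111 110
f 110 111 112
f 110 112 96
f 111 93 113
f 111 113 112
f 112 113 114
f 112 114 96
f 113 93 115
f 113 115 114
f 114 115 116
f 114 116 96
f 115 93 117
f 115 117 116
f 116 117 118
f 116 118 96
f 117 93 119
f 117 119 118
f 118 119 120
f 118 120 96
f 119 93 121
f 119 121 120
f 120 121 122
f 120 122 96
f 121 93 123
f 121 123 122
f 122 123 124
f 122 124 96
f 123 93 94
f 123 94 124
f 124 94 95
f 124 95 96
f 126 128 125
f 129 126 125
f 125 128 127
f 127 129 125
f 126 132 128
f 130 126 129
f 130 132 126
f 128 132 127
f 131 129 127
f 127 132 131
f 131 130 129
f 132 130 131



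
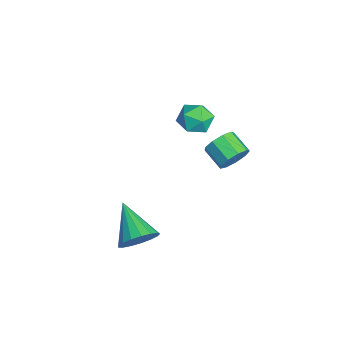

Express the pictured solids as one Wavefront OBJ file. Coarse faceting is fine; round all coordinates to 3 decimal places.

v -1.536 1.178 1.279
v -1.084 0.767 0.7
v -2.216 0.033 1.56
v -1.764 -0.378 0.981
v -1.398 -0.112 1.69
v -0.977 0.595 1.516
v -2.323 0.205 0.744
v -1.902 0.912 0.57
v -1.571 0.166 0.369
v -0.999 -0.03 0.954
v -2.301 0.83 1.306
v -1.729 0.634 1.891
v 2.224 -2.416 -2.761
v 2.674 -2.364 -1.995
v 0.636 -2.864 -1.799
v 2.527 -1.969 -2.054
v 2.31 -1.676 -2.275
v 2.074 -1.552 -2.607
v 1.872 -1.627 -2.975
v 1.751 -1.882 -3.293
v 1.738 -2.26 -3.49
v 1.836 -2.673 -3.52
v 2.024 -3.028 -3.376
v 2.257 -3.242 -3.091
v 2.482 -3.267 -2.731
v 2.649 -3.097 -2.377
v 2.718 -2.771 -2.112
v 2.272 1.353 2.113
v 2.707 1.012 2.558
v 1.884 0.527 2.993
v 1.448 0.867 2.547
v 2.564 1.432 2.755
v 1.741 0.947 3.19
v 2.284 1.815 2.651
v 1.46 1.33 3.086
v 1.998 1.982 2.295
v 1.174 1.496 2.73
v 1.84 1.854 1.854
v 1.017 1.368 2.289
v 1.884 1.491 1.534
v 1.061 1.006 1.969
v 2.11 1.064 1.484
v 1.287 0.579 1.919
v 2.411 0.772 1.729
v 1.588 0.287 2.164
v 2.647 0.751 2.153
v 1.824 0.266 2.588
f 1 12 6
f 1 6 2
f 1 2 8
f 1 8 11
f 1 11 12
f 2 6 10
f 6 12 5
f 12 11 3
f 11 8 7
f 8 2 9
f 4 10 5
f 4 5 3
f 4 3 7
f 4 7 9
f 4 9 10
f 5 10 6
f 3 5 12
f 7 3 11
f 9 7 8
f 10 9 2
f 14 13 16
f 14 16 15
f 16 13 17
f 16 17 15
f 17 13 18
f 17 18 15
f 18 13 19
f 18 19 15
f 19 13 20
f 19 20 15
f 20 13 21
f 20 21 15
f 21 13 22
f 21 22 15
f 22 13 23
f 22 23 15
f 23 13 24
f 23 24 15
f 24 13 25
f 24 25 15
f 25 13 26
f 25 26 15
f 26 13 27
f 26 27 15
f 27 13 14
f 27 14 15
f 29 28 32
f 29 32 30
f 30 32 33
f 30 33 31
f 32 28 34
f 32 34 33
f 33 34 35
f 33 35 31
f 34 28 36
f 34 36 35
f 35 36 37
f 35 37 31
f 36 28 38
f 36 38 37
f 37 38 39
f 37 39 31
f 38 28 40
f 38 40 39
f 39 40 41
f 39 41 31
f 40 28 42
f 40 42 41
f 41 42 43
f 41 43 31
f 42 28 44
f 42 44 43
f 43 44 45
f 43 45 31
f 44 28 46
f 44 46 45
f 45 46 47
f 45 47 31
f 46 28 29
f 46 29 47
f 47 29 30
f 47 30 31



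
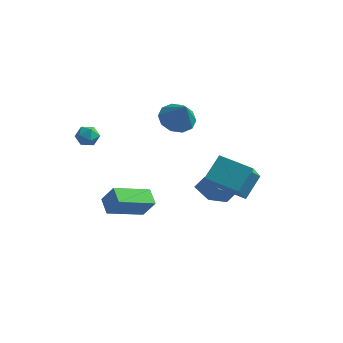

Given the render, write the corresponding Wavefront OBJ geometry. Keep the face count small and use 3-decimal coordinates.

v 2.021 1.532 -3.78
v 1.515 0.11 -2.693
v 1.114 2.102 -3.456
v 0.608 0.681 -2.369
v 2.452 1.859 -3.151
v 1.946 0.438 -2.064
v 1.545 2.43 -2.827
v 1.039 1.008 -1.74
v -2.232 -3.889 -1.71
v -1.594 -3.925 -0.706
v -2.77 -3.171 -1.343
v -2.132 -3.207 -0.339
v -0.908 -2.493 -2.501
v -0.27 -2.529 -1.497
v -1.446 -1.775 -2.134
v -0.808 -1.811 -1.13
v -3.421 -3.846 4.137
v -2.922 -3.491 3.984
v -3.198 -4.489 3.376
v -2.699 -4.134 3.223
v -2.699 -4.462 3.761
v -2.837 -4.065 4.232
v -3.283 -3.915 3.128
v -3.421 -3.518 3.599
v -2.838 -3.534 3.36
v -2.476 -3.872 3.751
v -3.644 -4.108 3.609
v -3.282 -4.446 4
v -0.583 1.534 1.871
v -0.079 0.878 1.364
v 0.043 1.026 3.149
v 0.251 1.377 1.401
v 0.263 1.936 1.617
v -0.048 2.341 1.931
v -0.564 2.438 2.221
v -1.086 2.19 2.378
v -1.416 1.691 2.342
v -1.428 1.132 2.125
v -1.117 0.726 1.812
v -0.601 0.629 1.521
v 1.967 -1.907 0.458
v 2.329 -0.798 1.401
v 1.985 -0.751 -0.908
v 2.347 0.358 0.035
v 3.753 -2.258 0.185
v 4.115 -1.149 1.128
v 3.771 -1.102 -1.181
v 4.133 0.007 -0.238
f 2 4 1
f 5 2 1
f 1 4 3
f 3 5 1
f 2 8 4
f 6 2 5
f 6 8 2
f 4 8 3
f 7 5 3
f 3 8 7
f 7 6 5
f 8 6 7
f 10 12 9
f 13 10 9
f 9 12 11
f 11 13 9
f 10 16 12
f 14 10 13
f 14 16 10
f 12 16 11
f 15 13 11
f 11 16 15
f 15 14 13
f 16 14 15
f 17 28 22
f 17 22 18
f 17 18 24
f 17 24 27
f 17 27 28
f 18 22 26
f 22 28 21
f 28 27 19
f 27 24 23
f 24 18 25
f 20 26 21
f 20 21 19
f 20 19 23
f 20 23 25
f 20 25 26
f 21 26 22
f 19 21 28
f 23 19 27
f 25 23 24
f 26 25 18
f 30 29 32
f 30 32 31
f 32 29 33
f 32 33 31
f 33 29 34
f 33 34 31
f 34 29 35
f 34 35 31
f 35 29 36
f 35 36 31
f 36 29 37
f 36 37 31
f 37 29 38
f 37 38 31
f 38 29 39
f 38 39 31
f 39 29 40
f 39 40 31
f 40 29 30
f 40 30 31
f 42 44 41
f 45 42 41
f 41 44 43
f 43 45 41
f 42 48 44
f 46 42 45
f 46 48 42
f 44 48 43
f 47 45 43
f 43 48 47
f 47 46 45
f 48 46 47



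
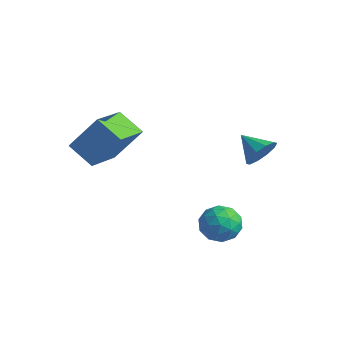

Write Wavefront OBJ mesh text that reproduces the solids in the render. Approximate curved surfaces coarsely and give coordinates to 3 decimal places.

v -1.856 -4.888 0.374
v -3.113 -5.023 1.125
v -2.455 -2.986 -0.286
v -3.712 -3.121 0.465
v -0.968 -4.039 2.015
v -2.225 -4.174 2.766
v -1.567 -2.137 1.355
v -2.824 -2.272 2.106
v 2.482 0.975 0.355
v 2.877 0.777 1.104
v 1.278 0.965 0.985
v 2.852 1.313 1.066
v 2.686 1.72 0.756
v 2.442 1.842 0.292
v 2.214 1.633 -0.147
v 2.088 1.173 -0.395
v 2.113 0.637 -0.357
v 2.279 0.231 -0.047
v 2.522 0.108 0.417
v 2.751 0.317 0.856
v 1.594 -1.704 -2.65
v 2.125 -0.922 -2.327
v 2.935 -2.358 -3.273
v 3.466 -1.576 -2.95
v 3.083 -2.224 -2.294
v 2.254 -1.821 -1.909
v 2.806 -1.459 -3.691
v 1.977 -1.056 -3.306
v 2.874 -0.771 -2.97
v 3.045 -1.244 -2.107
v 2.015 -2.036 -3.493
v 2.186 -2.509 -2.63
v 1.742 -1.256 -2.433
v 3.318 -2.024 -3.167
v 3.093 -2.405 -2.781
v 3.405 -1.946 -2.591
v 1.818 -1.784 -2.188
v 2.13 -1.324 -1.998
v 2.693 -2.09 -1.979
v 2.93 -1.956 -3.602
v 3.242 -1.496 -3.412
v 1.655 -1.334 -3.009
v 1.967 -0.875 -2.819
v 2.367 -1.19 -3.621
v 2.495 -0.707 -2.622
v 3.282 -1.091 -2.989
v 2.894 -1.023 -3.424
v 2.407 -0.786 -3.197
v 2.595 -0.985 -2.115
v 3.383 -1.369 -2.481
v 3.158 -1.751 -2.096
v 2.671 -1.513 -1.869
v 3.035 -0.896 -2.493
v 1.677 -1.911 -3.119
v 2.465 -2.295 -3.485
v 2.389 -1.767 -3.731
v 1.902 -1.529 -3.504
v 1.778 -2.189 -2.611
v 2.565 -2.573 -2.978
v 2.653 -2.494 -2.403
v 2.166 -2.257 -2.176
v 2.025 -2.384 -3.107
f 2 4 1
f 5 2 1
f 1 4 3
f 3 5 1
f 2 8 4
f 6 2 5
f 6 8 2
f 4 8 3
f 7 5 3
f 3 8 7
f 7 6 5
f 8 6 7
f 10 9 12
f 10 12 11
f 12 9 13
f 12 13 11
f 13 9 14
f 13 14 11
f 14 9 15
f 14 15 11
f 15 9 16
f 15 16 11
f 16 9 17
f 16 17 11
f 17 9 18
f 17 18 11
f 18 9 19
f 18 19 11
f 19 9 20
f 19 20 11
f 20 9 10
f 20 10 11
f 21 58 37
f 58 32 61
f 37 61 26
f 58 61 37
f 21 37 33
f 37 26 38
f 33 38 22
f 37 38 33
f 21 33 42
f 33 22 43
f 42 43 28
f 33 43 42
f 21 42 54
f 42 28 57
f 54 57 31
f 42 57 54
f 21 54 58
f 54 31 62
f 58 62 32
f 54 62 58
f 22 38 49
f 38 26 52
f 49 52 30
f 38 52 49
f 26 61 39
f 61 32 60
f 39 60 25
f 61 60 39
f 32 62 59
f 62 31 55
f 59 55 23
f 62 55 59
f 31 57 56
f 57 28 44
f 56 44 27
f 57 44 56
f 28 43 48
f 43 22 45
f 48 45 29
f 43 45 48
f 24 50 36
f 50 30 51
f 36 51 25
f 50 51 36
f 24 36 34
f 36 25 35
f 34 35 23
f 36 35 34
f 24 34 41
f 34 23 40
f 41 40 27
f 34 40 41
f 24 41 46
f 41 27 47
f 46 47 29
f 41 47 46
f 24 46 50
f 46 29 53
f 50 53 30
f 46 53 50
f 25 51 39
f 51 30 52
f 39 52 26
f 51 52 39
f 23 35 59
f 35 25 60
f 59 60 32
f 35 60 59
f 27 40 56
f 40 23 55
f 56 55 31
f 40 55 56
f 29 47 48
f 47 27 44
f 48 44 28
f 47 44 48
f 30 53 49
f 53 29 45
f 49 45 22
f 53 45 49



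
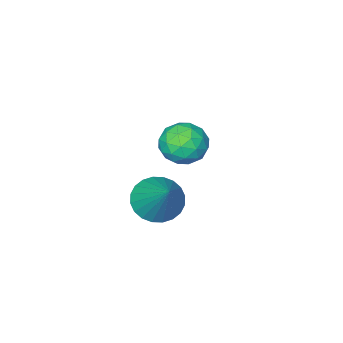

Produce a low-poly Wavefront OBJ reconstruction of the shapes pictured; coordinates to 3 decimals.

v -0.759 2.306 0.229
v -0.187 1.865 0.433
v -0.321 3.454 1.491
v -0.059 2.036 0.233
v -0.037 2.248 0.033
v -0.125 2.469 -0.138
v -0.309 2.665 -0.252
v -0.562 2.807 -0.294
v -0.845 2.872 -0.255
v -1.114 2.851 -0.143
v -1.33 2.748 0.026
v -1.458 2.577 0.226
v -1.48 2.365 0.426
v -1.392 2.144 0.597
v -1.208 1.948 0.711
v -0.955 1.806 0.753
v -0.672 1.741 0.714
v -0.403 1.761 0.602
v -3.515 0.065 0.154
v -2.948 -0.098 -0.37
v -4.292 -0.762 -0.43
v -3.725 -0.925 -0.954
v -3.646 -1.153 -0.203
v -3.166 -0.642 0.158
v -4.074 -0.218 -0.958
v -3.594 0.293 -0.597
v -3.294 -0.273 -1.057
v -3.029 -0.851 -0.59
v -4.211 -0.009 -0.21
v -3.946 -0.587 0.257
v -3.163 0.056 -0.057
v -4.077 -0.916 -0.743
v -4.03 -1.05 -0.302
v -3.697 -1.146 -0.609
v -3.291 -0.264 0.253
v -2.958 -0.359 -0.054
v -3.368 -0.98 0.044
v -4.282 -0.501 -0.746
v -3.949 -0.596 -1.053
v -3.543 0.286 -0.191
v -3.21 0.19 -0.498
v -3.872 0.12 -0.844
v -3.033 -0.142 -0.768
v -3.49 -0.629 -1.111
v -3.695 -0.213 -1.114
v -3.413 0.087 -0.902
v -2.878 -0.482 -0.494
v -3.334 -0.968 -0.837
v -3.288 -1.102 -0.396
v -3.006 -0.802 -0.184
v -3.081 -0.585 -0.898
v -3.906 0.108 0.037
v -4.362 -0.378 -0.306
v -4.234 -0.058 -0.616
v -3.952 0.242 -0.404
v -3.75 -0.231 0.311
v -4.207 -0.718 -0.032
v -3.827 -0.947 0.102
v -3.545 -0.647 0.314
v -4.159 -0.275 0.098
f 2 1 4
f 2 4 3
f 4 1 5
f 4 5 3
f 5 1 6
f 5 6 3
f 6 1 7
f 6 7 3
f 7 1 8
f 7 8 3
f 8 1 9
f 8 9 3
f 9 1 10
f 9 10 3
f 10 1 11
f 10 11 3
f 11 1 12
f 11 12 3
f 12 1 13
f 12 13 3
f 13 1 14
f 13 14 3
f 14 1 15
f 14 15 3
f 15 1 16
f 15 16 3
f 16 1 17
f 16 17 3
f 17 1 18
f 17 18 3
f 18 1 2
f 18 2 3
f 19 56 35
f 56 30 59
f 35 59 24
f 56 59 35
f 19 35 31
f 35 24 36
f 31 36 20
f 35 36 31
f 19 31 40
f 31 20 41
f 40 41 26
f 31 41 40
f 19 40 52
f 40 26 55
f 52 55 29
f 40 55 52
f 19 52 56
f 52 29 60
f 56 60 30
f 52 60 56
f 20 36 47
f 36 24 50
f 47 50 28
f 36 50 47
f 24 59 37
f 59 30 58
f 37 58 23
f 59 58 37
f 30 60 57
f 60 29 53
f 57 53 21
f 60 53 57
f 29 55 54
f 55 26 42
f 54 42 25
f 55 42 54
f 26 41 46
f 41 20 43
f 46 43 27
f 41 43 46
f 22 48 34
f 48 28 49
f 34 49 23
f 48 49 34
f 22 34 32
f 34 23 33
f 32 33 21
f 34 33 32
f 22 32 39
f 32 21 38
f 39 38 25
f 32 38 39
f 22 39 44
f 39 25 45
f 44 45 27
f 39 45 44
f 22 44 48
f 44 27 51
f 48 51 28
f 44 51 48
f 23 49 37
f 49 28 50
f 37 50 24
f 49 50 37
f 21 33 57
f 33 23 58
f 57 58 30
f 33 58 57
f 25 38 54
f 38 21 53
f 54 53 29
f 38 53 54
f 27 45 46
f 45 25 42
f 46 42 26
f 45 42 46
f 28 51 47
f 51 27 43
f 47 43 20
f 51 43 47



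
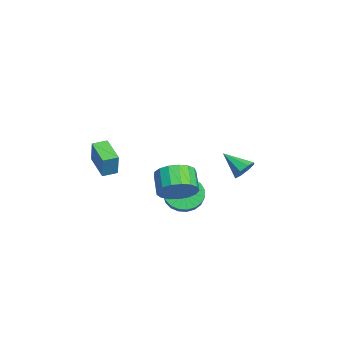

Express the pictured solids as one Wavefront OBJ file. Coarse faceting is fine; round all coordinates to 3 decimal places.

v -1.912 3.888 -2.009
v -1.474 4.035 -1.431
v -2.708 2.812 -1.131
v -1.934 4.365 -1.444
v -2.381 4.415 -1.788
v -2.553 4.157 -2.261
v -2.35 3.74 -2.587
v -1.89 3.41 -2.574
v -1.443 3.36 -2.23
v -1.27 3.618 -1.757
v 0.921 0.627 -2.314
v 1.519 0.741 -3.145
v 2.478 0.727 -2.456
v 1.879 0.613 -1.626
v 1.445 1.147 -3.033
v 2.403 1.133 -2.344
v 1.279 1.464 -2.796
v 2.237 1.45 -2.108
v 1.052 1.636 -2.476
v 2.01 1.622 -1.788
v 0.802 1.633 -2.129
v 1.76 1.619 -1.44
v 0.573 1.456 -1.813
v 1.531 1.443 -1.124
v 0.403 1.136 -1.584
v 1.362 1.123 -0.895
v 0.324 0.728 -1.481
v 1.282 0.715 -0.793
v 0.347 0.303 -1.523
v 1.306 0.289 -0.834
v 0.47 -0.067 -1.701
v 1.428 -0.081 -1.012
v 0.671 -0.316 -1.985
v 1.629 -0.33 -1.297
v 0.915 -0.403 -2.326
v 1.873 -0.417 -1.638
v 1.16 -0.311 -2.665
v 2.118 -0.325 -1.977
v 1.363 -0.058 -2.944
v 2.322 -0.071 -2.255
v 1.491 0.315 -3.113
v 2.449 0.301 -2.425
v 3.793 0.213 -0.475
v 4.391 0.373 0.373
v 3.324 0.266 1.144
v 2.727 0.107 0.295
v 4.247 0.835 0.238
v 3.181 0.729 1.009
v 4 1.155 -0.06
v 2.933 1.049 0.711
v 3.705 1.259 -0.453
v 2.639 1.153 0.317
v 3.43 1.124 -0.852
v 2.364 1.017 -0.081
v 3.239 0.78 -1.164
v 2.173 0.673 -0.393
v 3.174 0.306 -1.319
v 2.108 0.199 -0.548
v 3.252 -0.189 -1.28
v 2.185 -0.296 -0.509
v 3.453 -0.592 -1.057
v 2.387 -0.699 -0.286
v 3.732 -0.811 -0.701
v 2.666 -0.917 0.07
v 4.026 -0.794 -0.293
v 2.959 -0.901 0.478
v 4.265 -0.547 0.073
v 3.199 -0.654 0.844
v 4.397 -0.126 0.314
v 3.331 -0.233 1.084
v 2.998 -3.967 1.455
v 3.465 -3.914 2.742
v 2.724 -3.219 1.524
v 3.191 -3.166 2.81
v 4.329 -3.434 0.95
v 4.796 -3.381 2.236
v 4.055 -2.686 1.018
v 4.522 -2.633 2.305
f 2 1 4
f 2 4 3
f 4 1 5
f 4 5 3
f 5 1 6
f 5 6 3
f 6 1 7
f 6 7 3
f 7 1 8
f 7 8 3
f 8 1 9
f 8 9 3
f 9 1 10
f 9 10 3
f 10 1 2
f 10 2 3
f 12 11 15
f 12 15 13
f 13 15 16
f 13 16 14
f 15 11 17
f 15 17 16
f 16 17 18
f 16 18 14
f 17 11 19
f 17 19 18
f 18 19 20
f 18 20 14
f 19 11 21
f 19 21 20
f 20 21 22
f 20 22 14
f 21 11 23
f 21 23 22
f 22 23 24
f 22 24 14
f 23 11 25
f 23 25 24
f 24 25 26
f 24 26 14
f 25 11 27
f 25 27 26
f 26 27 28
f 26 28 14
f 27 11 29
f 27 29 28
f 28 29 30
f 28 30 14
f 29 11 31
f 29 31 30
f 30 31 32
f 30 32 14
f 31 11 33
f 31 33 32
f 32 33 34
f 32 34 14
f 33 11 35
f 33 35 34
f 34 35 36
f 34 36 14
f 35 11 37
f 35 37 36
f 36 37 38
f 36 38 14
f 37 11 39
f 37 39 38
f 38 39 40
f 38 40 14
f 39 11 41
f 39 41 40
f 40 41 42
f 40 42 14
f 41 11 12
f 41 12 42
f 42 12 13
f 42 13 14
f 44 43 47
f 44 47 45
f 45 47 48
f 45 48 46
f 47 43 49
f 47 49 48
f 48 49 50
f 48 50 46
f 49 43 51
f 49 51 50
f 50 51 52
f 50 52 46
f 51 43 53
f 51 53 52
f 52 53 54
f 52 54 46
f 53 43 55
f 53 55 54
f 54 55 56
f 54 56 46
f 55 43 57
f 55 57 56
f 56 57 58
f 56 58 46
f 57 43 59
f 57 59 58
f 58 59 60
f 58 60 46
f 59 43 61
f 59 61 60
f 60 61 62
f 60 62 46
f 61 43 63
f 61 63 62
f 62 63 64
f 62 64 46
f 63 43 65
f 63 65 64
f 64 65 66
f 64 66 46
f 65 43 67
f 65 67 66
f 66 67 68
f 66 68 46
f 67 43 69
f 67 69 68
f 68 69 70
f 68 70 46
f 69 43 44
f 69 44 70
f 70 44 45
f 70 45 46
f 72 74 71
f 75 72 71
f 71 74 73
f 73 75 71
f 72 78 74
f 76 72 75
f 76 78 72
f 74 78 73
f 77 75 73
f 73 78 77
f 77 76 75
f 78 76 77



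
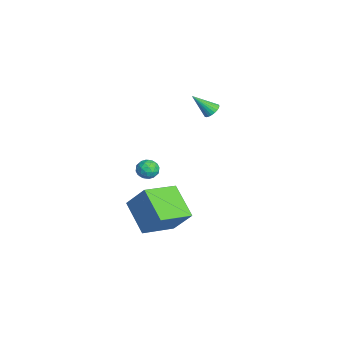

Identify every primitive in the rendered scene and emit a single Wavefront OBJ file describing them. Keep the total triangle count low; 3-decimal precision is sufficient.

v -3.077 1.618 0.316
v -2.571 1.557 0.329
v -3.223 0.642 1.364
v -2.596 1.703 0.462
v -2.694 1.836 0.572
v -2.85 1.936 0.644
v -3.041 1.988 0.665
v -3.238 1.983 0.634
v -3.409 1.923 0.553
v -3.531 1.817 0.437
v -3.583 1.68 0.303
v -3.558 1.533 0.17
v -3.46 1.4 0.059
v -3.304 1.3 -0.012
v -3.113 1.248 -0.034
v -2.916 1.253 -0.002
v -2.744 1.313 0.078
v -2.623 1.42 0.194
v 2.316 -3.201 -2.491
v 2.966 -2.409 -1.198
v 1.335 -1.6 -2.978
v 1.985 -0.808 -1.685
v 3.835 -2.612 -3.615
v 4.485 -1.82 -2.322
v 2.854 -1.011 -4.102
v 3.504 -0.219 -2.809
v -1.493 -1.352 -3.065
v -1.006 -1.753 -3.083
v -1.854 -1.827 -2.237
v -1.367 -2.228 -2.255
v -1.272 -1.623 -2.106
v -1.049 -1.329 -2.617
v -1.811 -2.251 -2.703
v -1.588 -1.957 -3.214
v -1.203 -2.309 -2.859
v -0.87 -1.92 -2.49
v -1.99 -1.66 -2.83
v -1.657 -1.271 -2.461
v -1.217 -1.51 -3.146
v -1.643 -2.07 -2.174
v -1.587 -1.714 -2.086
v -1.3 -1.949 -2.096
v -1.243 -1.261 -2.873
v -0.956 -1.497 -2.883
v -1.113 -1.421 -2.309
v -1.904 -2.083 -2.437
v -1.617 -2.319 -2.447
v -1.56 -1.631 -3.224
v -1.273 -1.866 -3.234
v -1.747 -2.159 -3.011
v -1.047 -2.073 -3.025
v -1.26 -2.352 -2.539
v -1.521 -2.366 -2.802
v -1.389 -2.193 -3.103
v -0.851 -1.845 -2.808
v -1.064 -2.124 -2.322
v -1.008 -1.768 -2.234
v -0.876 -1.595 -2.535
v -0.967 -2.171 -2.677
v -1.796 -1.456 -2.998
v -2.009 -1.735 -2.512
v -1.984 -1.985 -2.785
v -1.852 -1.812 -3.086
v -1.6 -1.228 -2.781
v -1.813 -1.507 -2.295
v -1.471 -1.387 -2.217
v -1.339 -1.214 -2.518
v -1.893 -1.409 -2.643
f 2 1 4
f 2 4 3
f 4 1 5
f 4 5 3
f 5 1 6
f 5 6 3
f 6 1 7
f 6 7 3
f 7 1 8
f 7 8 3
f 8 1 9
f 8 9 3
f 9 1 10
f 9 10 3
f 10 1 11
f 10 11 3
f 11 1 12
f 11 12 3
f 12 1 13
f 12 13 3
f 13 1 14
f 13 14 3
f 14 1 15
f 14 15 3
f 15 1 16
f 15 16 3
f 16 1 17
f 16 17 3
f 17 1 18
f 17 18 3
f 18 1 2
f 18 2 3
f 20 22 19
f 23 20 19
f 19 22 21
f 21 23 19
f 20 26 22
f 24 20 23
f 24 26 20
f 22 26 21
f 25 23 21
f 21 26 25
f 25 24 23
f 26 24 25
f 27 64 43
f 64 38 67
f 43 67 32
f 64 67 43
f 27 43 39
f 43 32 44
f 39 44 28
f 43 44 39
f 27 39 48
f 39 28 49
f 48 49 34
f 39 49 48
f 27 48 60
f 48 34 63
f 60 63 37
f 48 63 60
f 27 60 64
f 60 37 68
f 64 68 38
f 60 68 64
f 28 44 55
f 44 32 58
f 55 58 36
f 44 58 55
f 32 67 45
f 67 38 66
f 45 66 31
f 67 66 45
f 38 68 65
f 68 37 61
f 65 61 29
f 68 61 65
f 37 63 62
f 63 34 50
f 62 50 33
f 63 50 62
f 34 49 54
f 49 28 51
f 54 51 35
f 49 51 54
f 30 56 42
f 56 36 57
f 42 57 31
f 56 57 42
f 30 42 40
f 42 31 41
f 40 41 29
f 42 41 40
f 30 40 47
f 40 29 46
f 47 46 33
f 40 46 47
f 30 47 52
f 47 33 53
f 52 53 35
f 47 53 52
f 30 52 56
f 52 35 59
f 56 59 36
f 52 59 56
f 31 57 45
f 57 36 58
f 45 58 32
f 57 58 45
f 29 41 65
f 41 31 66
f 65 66 38
f 41 66 65
f 33 46 62
f 46 29 61
f 62 61 37
f 46 61 62
f 35 53 54
f 53 33 50
f 54 50 34
f 53 50 54
f 36 59 55
f 59 35 51
f 55 51 28
f 59 51 55



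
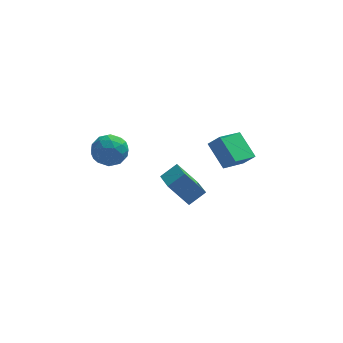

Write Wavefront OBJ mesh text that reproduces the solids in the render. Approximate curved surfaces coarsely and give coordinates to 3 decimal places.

v -3.42 2.518 -3.857
v -2.345 2.203 -3.67
v -3.995 1.297 -2.61
v -2.92 0.982 -2.423
v -3.276 2.011 -2.097
v -2.92 2.765 -2.868
v -3.42 0.735 -3.412
v -3.064 1.489 -4.183
v -2.345 1.101 -3.394
v -2.256 1.889 -2.582
v -4.084 1.611 -3.698
v -3.995 2.399 -2.886
v -2.832 2.467 -3.873
v -3.508 1.033 -2.407
v -3.717 1.637 -2.216
v -3.085 1.452 -2.105
v -3.17 2.798 -3.402
v -2.538 2.613 -3.291
v -3.085 2.5 -2.367
v -3.802 0.887 -2.989
v -3.17 0.702 -2.878
v -3.255 2.048 -4.175
v -2.623 1.863 -4.064
v -3.255 1 -3.913
v -2.2 1.635 -3.601
v -2.538 0.917 -2.868
v -2.832 0.772 -3.449
v -2.623 1.215 -3.902
v -2.148 2.098 -3.123
v -2.486 1.381 -2.39
v -2.695 1.985 -2.199
v -2.486 2.428 -2.652
v -2.148 1.451 -2.962
v -3.854 2.119 -3.89
v -4.192 1.402 -3.157
v -3.854 1.072 -3.628
v -3.645 1.515 -4.081
v -3.802 2.583 -3.412
v -4.14 1.865 -2.679
v -3.717 2.285 -2.378
v -3.508 2.728 -2.831
v -4.192 2.049 -3.318
v 3.076 1.106 -4.519
v 2.317 2.416 -3.387
v 4.327 2.308 -5.071
v 3.568 3.618 -3.939
v 3.712 0.802 -3.741
v 2.953 2.112 -2.609
v 4.963 2.004 -4.293
v 4.204 3.314 -3.161
v -0.553 -1.123 -3.278
v -0.276 -3.111 -2.564
v 0.374 -0.749 -2.595
v 0.65 -2.737 -1.882
v 0.55 -1.443 -4.598
v 0.826 -3.431 -3.885
v 1.476 -1.069 -3.916
v 1.753 -3.057 -3.202
f 1 38 17
f 38 12 41
f 17 41 6
f 38 41 17
f 1 17 13
f 17 6 18
f 13 18 2
f 17 18 13
f 1 13 22
f 13 2 23
f 22 23 8
f 13 23 22
f 1 22 34
f 22 8 37
f 34 37 11
f 22 37 34
f 1 34 38
f 34 11 42
f 38 42 12
f 34 42 38
f 2 18 29
f 18 6 32
f 29 32 10
f 18 32 29
f 6 41 19
f 41 12 40
f 19 40 5
f 41 40 19
f 12 42 39
f 42 11 35
f 39 35 3
f 42 35 39
f 11 37 36
f 37 8 24
f 36 24 7
f 37 24 36
f 8 23 28
f 23 2 25
f 28 25 9
f 23 25 28
f 4 30 16
f 30 10 31
f 16 31 5
f 30 31 16
f 4 16 14
f 16 5 15
f 14 15 3
f 16 15 14
f 4 14 21
f 14 3 20
f 21 20 7
f 14 20 21
f 4 21 26
f 21 7 27
f 26 27 9
f 21 27 26
f 4 26 30
f 26 9 33
f 30 33 10
f 26 33 30
f 5 31 19
f 31 10 32
f 19 32 6
f 31 32 19
f 3 15 39
f 15 5 40
f 39 40 12
f 15 40 39
f 7 20 36
f 20 3 35
f 36 35 11
f 20 35 36
f 9 27 28
f 27 7 24
f 28 24 8
f 27 24 28
f 10 33 29
f 33 9 25
f 29 25 2
f 33 25 29
f 44 46 43
f 47 44 43
f 43 46 45
f 45 47 43
f 44 50 46
f 48 44 47
f 48 50 44
f 46 50 45
f 49 47 45
f 45 50 49
f 49 48 47
f 50 48 49
f 52 54 51
f 55 52 51
f 51 54 53
f 53 55 51
f 52 58 54
f 56 52 55
f 56 58 52
f 54 58 53
f 57 55 53
f 53 58 57
f 57 56 55
f 58 56 57



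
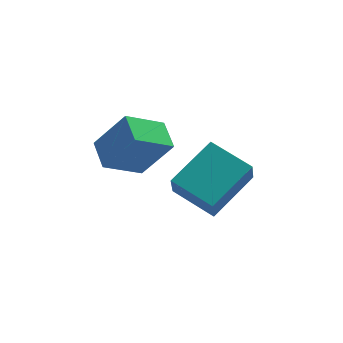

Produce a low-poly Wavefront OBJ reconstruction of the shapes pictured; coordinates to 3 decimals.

v -0.502 0.907 1.302
v -1.807 0.585 2.113
v -0.574 1.999 1.618
v -1.879 1.678 2.429
v 0.459 0.562 2.711
v -0.846 0.241 3.522
v 0.387 1.655 3.027
v -0.918 1.333 3.838
v 0.943 -2.652 1.903
v 0.77 -3.139 2.829
v -0.054 -1.488 2.33
v -0.226 -1.975 3.255
v 2.406 -1.685 2.685
v 2.234 -2.172 3.61
v 1.41 -0.521 3.111
v 1.237 -1.008 4.037
f 2 4 1
f 5 2 1
f 1 4 3
f 3 5 1
f 2 8 4
f 6 2 5
f 6 8 2
f 4 8 3
f 7 5 3
f 3 8 7
f 7 6 5
f 8 6 7
f 10 12 9
f 13 10 9
f 9 12 11
f 11 13 9
f 10 16 12
f 14 10 13
f 14 16 10
f 12 16 11
f 15 13 11
f 11 16 15
f 15 14 13
f 16 14 15



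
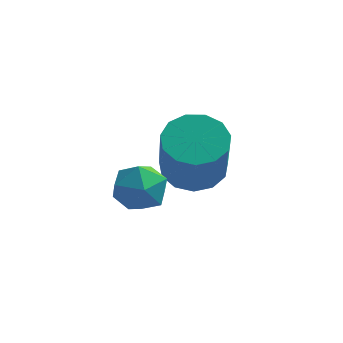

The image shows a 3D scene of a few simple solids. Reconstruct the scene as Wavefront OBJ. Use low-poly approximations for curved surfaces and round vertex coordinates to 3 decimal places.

v 1.359 -0.714 -3.372
v 2.028 -1.322 -3.799
v 2.27 -2.335 -1.975
v 1.601 -1.726 -1.548
v 2.319 -0.885 -3.594
v 2.561 -1.898 -1.771
v 2.305 -0.393 -3.319
v 2.547 -1.406 -1.496
v 1.99 -0.003 -3.061
v 2.233 -1.016 -1.238
v 1.476 0.161 -2.901
v 1.718 -0.852 -1.078
v 0.924 0.048 -2.891
v 1.166 -0.965 -1.068
v 0.51 -0.307 -3.033
v 0.752 -1.32 -1.21
v 0.366 -0.791 -3.283
v 0.608 -1.804 -1.46
v 0.537 -1.251 -3.561
v 0.779 -2.264 -1.737
v 0.969 -1.54 -3.779
v 1.211 -2.552 -1.955
v 1.525 -1.566 -3.867
v 1.767 -2.579 -2.044
v -0.228 -3.37 -1.999
v 0.163 -3.078 -2.748
v 0.717 -4.462 -1.932
v 1.108 -4.17 -2.681
v 1.179 -3.697 -1.926
v 0.595 -3.022 -1.967
v 0.285 -4.518 -2.713
v -0.299 -3.843 -2.754
v 0.48 -3.787 -3.189
v 1.032 -3.28 -2.702
v -0.152 -4.26 -1.978
v 0.4 -3.753 -1.491
f 2 1 5
f 2 5 3
f 3 5 6
f 3 6 4
f 5 1 7
f 5 7 6
f 6 7 8
f 6 8 4
f 7 1 9
f 7 9 8
f 8 9 10
f 8 10 4
f 9 1 11
f 9 11 10
f 10 11 12
f 10 12 4
f 11 1 13
f 11 13 12
f 12 13 14
f 12 14 4
f 13 1 15
f 13 15 14
f 14 15 16
f 14 16 4
f 15 1 17
f 15 17 16
f 16 17 18
f 16 18 4
f 17 1 19
f 17 19 18
f 18 19 20
f 18 20 4
f 19 1 21
f 19 21 20
f 20 21 22
f 20 22 4
f 21 1 23
f 21 23 22
f 22 23 24
f 22 24 4
f 23 1 2
f 23 2 24
f 24 2 3
f 24 3 4
f 25 36 30
f 25 30 26
f 25 26 32
f 25 32 35
f 25 35 36
f 26 30 34
f 30 36 29
f 36 35 27
f 35 32 31
f 32 26 33
f 28 34 29
f 28 29 27
f 28 27 31
f 28 31 33
f 28 33 34
f 29 34 30
f 27 29 36
f 31 27 35
f 33 31 32
f 34 33 26



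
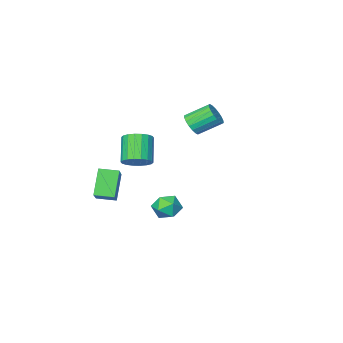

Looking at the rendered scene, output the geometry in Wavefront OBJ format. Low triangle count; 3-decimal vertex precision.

v 3.286 3.258 0.926
v 3.813 3.927 0.795
v 3.767 2.653 -0.235
v 4.294 3.322 -0.366
v 4.435 2.784 0.293
v 4.138 3.158 1.011
v 3.442 3.422 -0.451
v 3.145 3.796 0.267
v 3.91 4.029 -0.055
v 4.524 3.634 0.404
v 3.056 2.946 0.156
v 3.67 2.551 0.615
v -1.2 -2.226 2.7
v -0.813 -1.562 2.653
v -1.932 -0.85 3.493
v -2.32 -1.514 3.54
v -1.015 -1.552 2.376
v -2.134 -0.841 3.216
v -1.254 -1.676 2.163
v -2.373 -0.964 3.004
v -1.481 -1.909 2.057
v -2.601 -1.197 2.897
v -1.654 -2.204 2.078
v -2.773 -1.493 2.918
v -1.736 -2.504 2.222
v -2.855 -1.792 3.062
v -1.713 -2.749 2.461
v -2.832 -2.037 3.301
v -1.588 -2.89 2.747
v -2.707 -2.178 3.587
v -1.386 -2.899 3.024
v -2.505 -2.188 3.864
v -1.147 -2.776 3.236
v -2.266 -2.064 4.077
v -0.919 -2.543 3.343
v -2.039 -1.831 4.183
v -0.747 -2.247 3.322
v -1.866 -1.536 4.162
v -0.665 -1.948 3.178
v -1.784 -1.236 4.018
v -0.688 -1.703 2.939
v -1.807 -0.991 3.779
v 3.535 -0.079 1.981
v 3.981 0.371 2.547
v 3.35 -0.61 3.825
v 2.905 -1.061 3.259
v 3.653 0.559 2.53
v 3.022 -0.422 3.807
v 3.302 0.62 2.403
v 2.671 -0.361 3.681
v 2.997 0.543 2.193
v 2.366 -0.438 3.471
v 2.799 0.342 1.941
v 2.168 -0.639 3.219
v 2.746 0.058 1.697
v 2.115 -0.923 2.975
v 2.85 -0.253 1.509
v 2.219 -1.234 2.787
v 3.09 -0.53 1.415
v 2.459 -1.511 2.693
v 3.418 -0.718 1.433
v 2.787 -1.699 2.71
v 3.769 -0.779 1.559
v 3.138 -1.76 2.837
v 4.074 -0.702 1.769
v 3.443 -1.683 3.047
v 4.272 -0.501 2.021
v 3.641 -1.482 3.299
v 4.325 -0.217 2.265
v 3.694 -1.198 3.543
v 4.221 0.094 2.453
v 3.59 -0.887 3.731
v 2.838 -3.466 -2.629
v 2.094 -4.205 -1.13
v 3.785 -2.045 -1.459
v 3.04 -2.784 0.041
v 3.74 -4.156 -2.521
v 2.995 -4.895 -1.021
v 4.686 -2.735 -1.35
v 3.942 -3.474 0.149
f 1 12 6
f 1 6 2
f 1 2 8
f 1 8 11
f 1 11 12
f 2 6 10
f 6 12 5
f 12 11 3
f 11 8 7
f 8 2 9
f 4 10 5
f 4 5 3
f 4 3 7
f 4 7 9
f 4 9 10
f 5 10 6
f 3 5 12
f 7 3 11
f 9 7 8
f 10 9 2
f 14 13 17
f 14 17 15
f 15 17 18
f 15 18 16
f 17 13 19
f 17 19 18
f 18 19 20
f 18 20 16
f 19 13 21
f 19 21 20
f 20 21 22
f 20 22 16
f 21 13 23
f 21 23 22
f 22 23 24
f 22 24 16
f 23 13 25
f 23 25 24
f 24 25 26
f 24 26 16
f 25 13 27
f 25 27 26
f 26 27 28
f 26 28 16
f 27 13 29
f 27 29 28
f 28 29 30
f 28 30 16
f 29 13 31
f 29 31 30
f 30 31 32
f 30 32 16
f 31 13 33
f 31 33 32
f 32 33 34
f 32 34 16
f 33 13 35
f 33 35 34
f 34 35 36
f 34 36 16
f 35 13 37
f 35 37 36
f 36 37 38
f 36 38 16
f 37 13 39
f 37 39 38
f 38 39 40
f 38 40 16
f 39 13 41
f 39 41 40
f 40 41 42
f 40 42 16
f 41 13 14
f 41 14 42
f 42 14 15
f 42 15 16
f 44 43 47
f 44 47 45
f 45 47 48
f 45 48 46
f 47 43 49
f 47 49 48
f 48 49 50
f 48 50 46
f 49 43 51
f 49 51 50
f 50 51 52
f 50 52 46
f 51 43 53
f 51 53 52
f 52 53 54
f 52 54 46
f 53 43 55
f 53 55 54
f 54 55 56
f 54 56 46
f 55 43 57
f 55 57 56
f 56 57 58
f 56 58 46
f 57 43 59
f 57 59 58
f 58 59 60
f 58 60 46
f 59 43 61
f 59 61 60
f 60 61 62
f 60 62 46
f 61 43 63
f 61 63 62
f 62 63 64
f 62 64 46
f 63 43 65
f 63 65 64
f 64 65 66
f 64 66 46
f 65 43 67
f 65 67 66
f 66 67 68
f 66 68 46
f 67 43 69
f 67 69 68
f 68 69 70
f 68 70 46
f 69 43 71
f 69 71 70
f 70 71 72
f 70 72 46
f 71 43 44
f 71 44 72
f 72 44 45
f 72 45 46
f 74 76 73
f 77 74 73
f 73 76 75
f 75 77 73
f 74 80 76
f 78 74 77
f 78 80 74
f 76 80 75
f 79 77 75
f 75 80 79
f 79 78 77
f 80 78 79



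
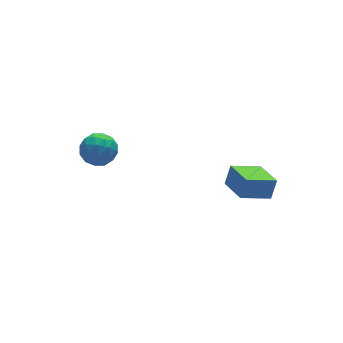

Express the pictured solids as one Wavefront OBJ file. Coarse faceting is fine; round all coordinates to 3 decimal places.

v 2.801 -2.587 -3.254
v 3.29 -2.293 -2.131
v 2.81 -0.769 -3.734
v 3.3 -0.475 -2.611
v 4.56 -2.785 -3.969
v 5.05 -2.491 -2.846
v 4.57 -0.967 -4.449
v 5.059 -0.673 -3.326
v -3.951 3.18 -1.668
v -3.454 3.505 -0.725
v -2.426 2.375 -2.195
v -1.929 2.7 -1.252
v -2.732 1.928 -1.221
v -3.675 2.426 -0.896
v -2.205 3.454 -2.024
v -3.148 3.952 -1.699
v -2.375 3.674 -0.945
v -2.701 2.731 -0.449
v -3.179 3.149 -2.471
v -3.505 2.206 -1.975
v -3.837 3.413 -1.151
v -2.043 2.467 -1.769
v -2.516 2.013 -1.751
v -2.224 2.204 -1.197
v -3.967 2.779 -1.251
v -3.674 2.97 -0.696
v -3.25 2.043 -0.988
v -2.206 2.91 -2.224
v -1.913 3.101 -1.669
v -3.656 3.676 -1.723
v -3.364 3.867 -1.169
v -2.63 3.837 -1.932
v -2.91 3.704 -0.725
v -2.013 3.231 -1.035
v -2.176 3.674 -1.489
v -2.73 3.966 -1.298
v -3.102 3.149 -0.434
v -2.205 2.676 -0.743
v -2.678 2.223 -0.725
v -3.232 2.515 -0.534
v -2.467 3.249 -0.563
v -3.675 3.204 -2.177
v -2.778 2.731 -2.486
v -2.648 3.365 -2.386
v -3.202 3.657 -2.195
v -3.867 2.649 -1.885
v -2.97 2.176 -2.195
v -3.15 1.914 -1.622
v -3.704 2.206 -1.431
v -3.413 2.631 -2.357
f 2 4 1
f 5 2 1
f 1 4 3
f 3 5 1
f 2 8 4
f 6 2 5
f 6 8 2
f 4 8 3
f 7 5 3
f 3 8 7
f 7 6 5
f 8 6 7
f 9 46 25
f 46 20 49
f 25 49 14
f 46 49 25
f 9 25 21
f 25 14 26
f 21 26 10
f 25 26 21
f 9 21 30
f 21 10 31
f 30 31 16
f 21 31 30
f 9 30 42
f 30 16 45
f 42 45 19
f 30 45 42
f 9 42 46
f 42 19 50
f 46 50 20
f 42 50 46
f 10 26 37
f 26 14 40
f 37 40 18
f 26 40 37
f 14 49 27
f 49 20 48
f 27 48 13
f 49 48 27
f 20 50 47
f 50 19 43
f 47 43 11
f 50 43 47
f 19 45 44
f 45 16 32
f 44 32 15
f 45 32 44
f 16 31 36
f 31 10 33
f 36 33 17
f 31 33 36
f 12 38 24
f 38 18 39
f 24 39 13
f 38 39 24
f 12 24 22
f 24 13 23
f 22 23 11
f 24 23 22
f 12 22 29
f 22 11 28
f 29 28 15
f 22 28 29
f 12 29 34
f 29 15 35
f 34 35 17
f 29 35 34
f 12 34 38
f 34 17 41
f 38 41 18
f 34 41 38
f 13 39 27
f 39 18 40
f 27 40 14
f 39 40 27
f 11 23 47
f 23 13 48
f 47 48 20
f 23 48 47
f 15 28 44
f 28 11 43
f 44 43 19
f 28 43 44
f 17 35 36
f 35 15 32
f 36 32 16
f 35 32 36
f 18 41 37
f 41 17 33
f 37 33 10
f 41 33 37

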